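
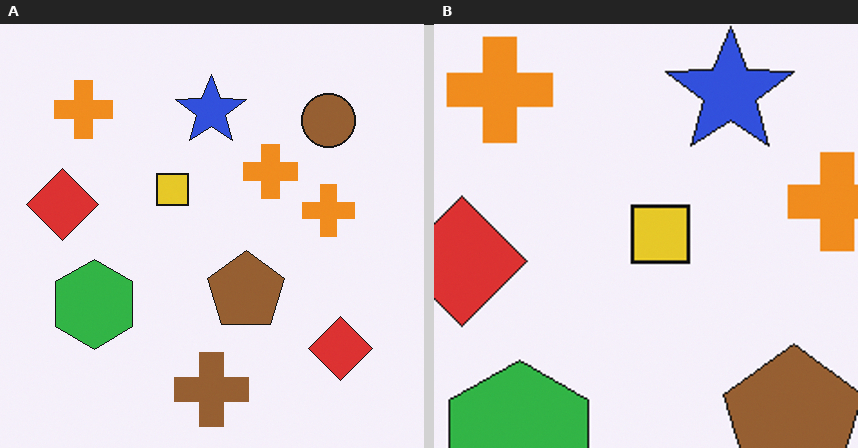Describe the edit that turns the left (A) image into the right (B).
The image was cropped to a noticeably smaller region and rescaled.

The visible shapes are larger and the field of view is narrower; shapes near the original edges may be partly or wholly outside the frame — a crop-and-rescale.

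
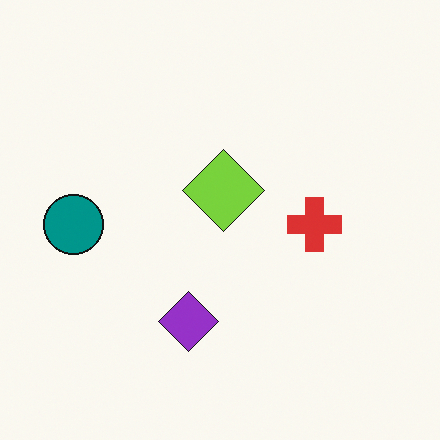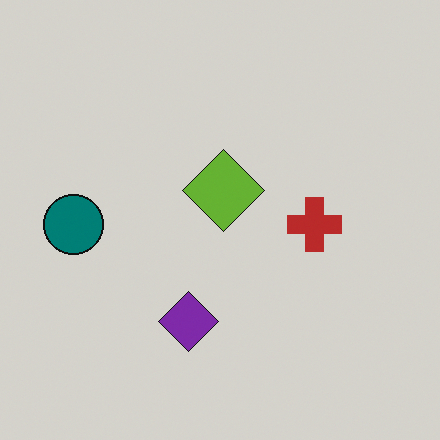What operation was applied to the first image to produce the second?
The transformation is: darkened a little.

Every pixel — background and shapes alike — is uniformly darkened.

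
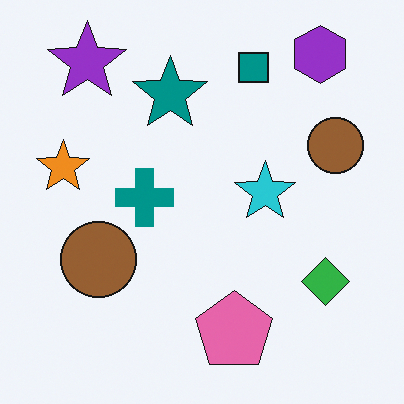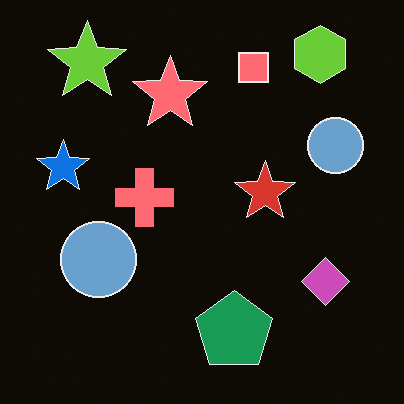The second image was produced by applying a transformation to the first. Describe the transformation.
The second image is the first color-inverted (negative).

The light background has become dark and every shape's color is its complement — a photographic negative.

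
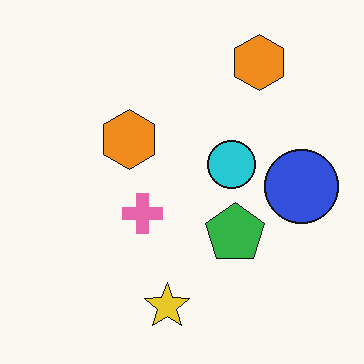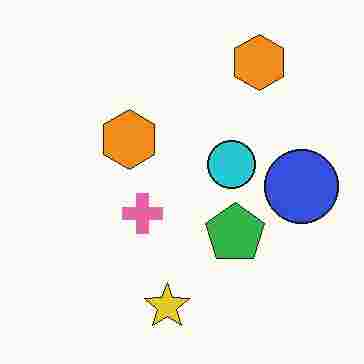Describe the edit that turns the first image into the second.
The image was degraded with heavy JPEG compression.

Blocky 8×8 compression artifacts appear around shape edges and the flat background shows ringing — characteristic JPEG degradation.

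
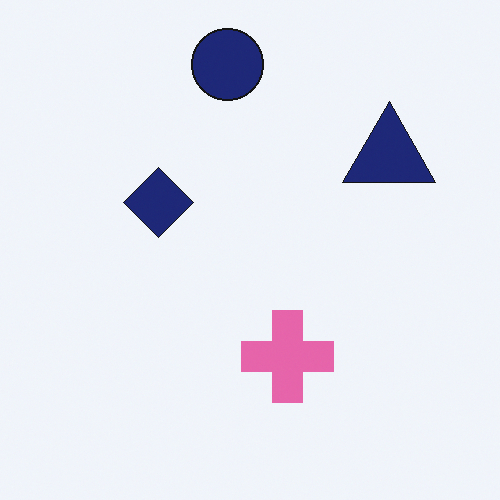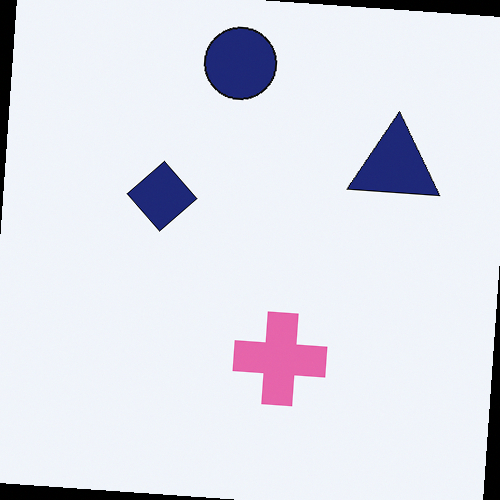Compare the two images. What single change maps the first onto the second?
It was rotated clockwise by a slight angle.

Every shape is tilted by the same angle and the image corners show triangular fill wedges — a whole-image rotation by a non-right angle.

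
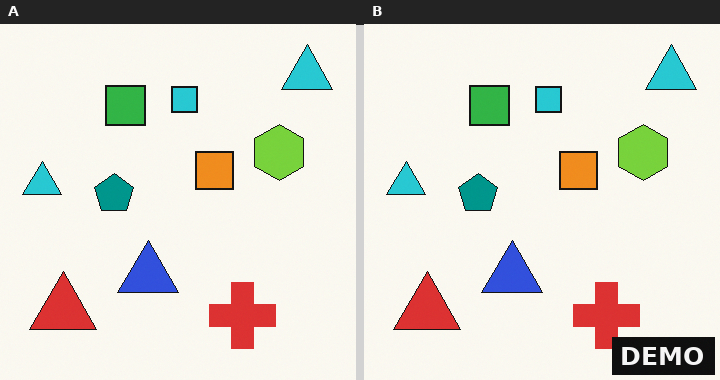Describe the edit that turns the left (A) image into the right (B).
The right (B) image is the left (A) watermarked with the text "DEMO" in the lower-right corner.

A dark label reading "DEMO" appears in the lower-right corner.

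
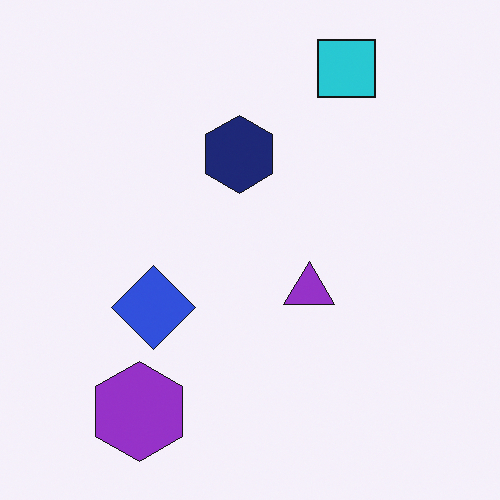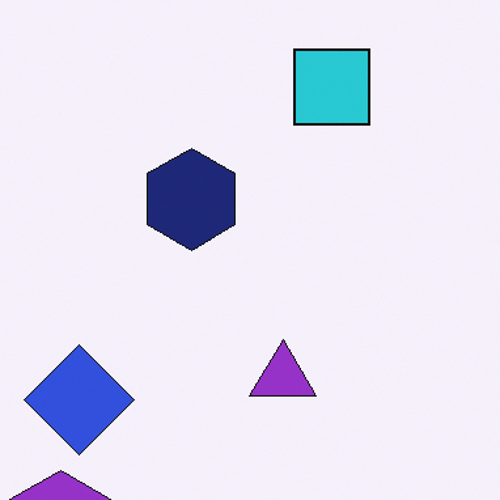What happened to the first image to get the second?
It was cropped slightly and scaled back up.

The visible shapes are larger and the field of view is narrower; shapes near the original edges may be partly or wholly outside the frame — a crop-and-rescale.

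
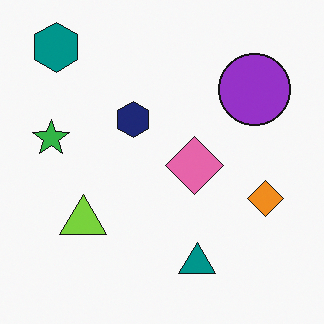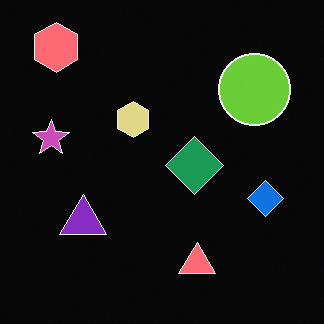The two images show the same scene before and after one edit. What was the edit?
The second image is the first color-inverted (negative).

The light background has become dark and every shape's color is its complement — a photographic negative.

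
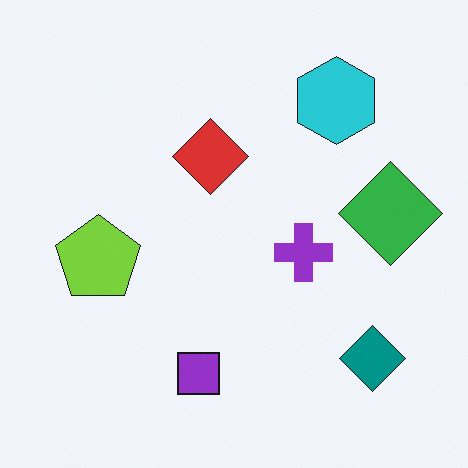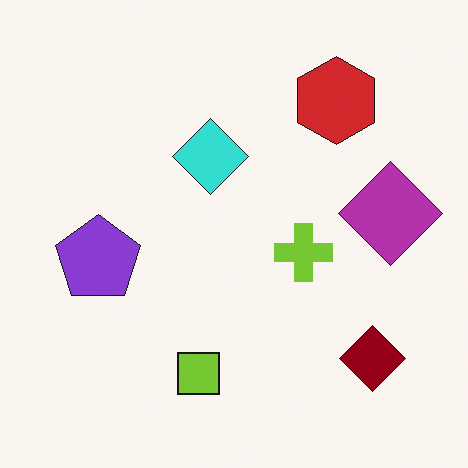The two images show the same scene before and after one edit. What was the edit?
This is the original image hue-shifted by a large amount.

Every shape's color has rotated by the same amount around the hue wheel — a uniform hue shift.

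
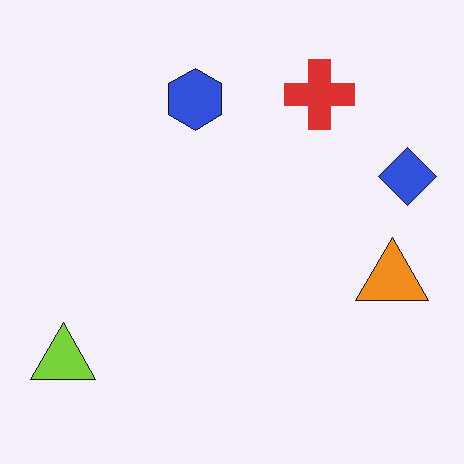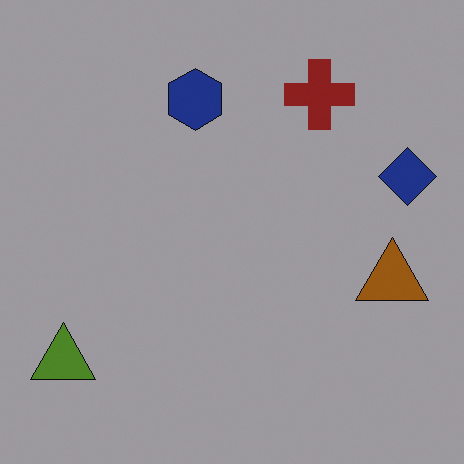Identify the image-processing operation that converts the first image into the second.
This is the original image substantially darkened.

Every pixel — background and shapes alike — is uniformly darkened.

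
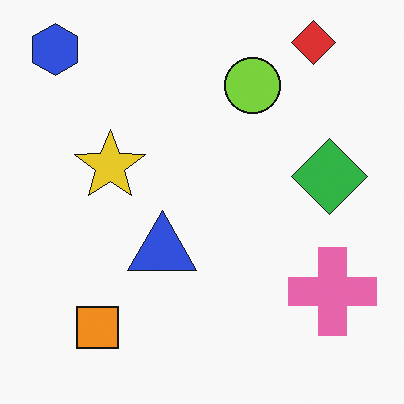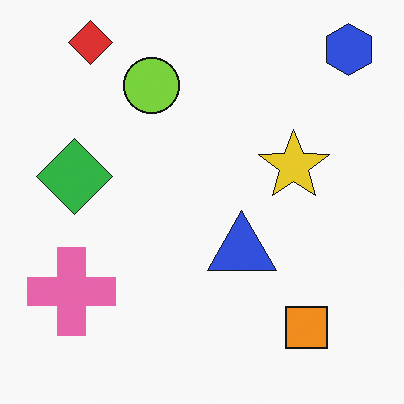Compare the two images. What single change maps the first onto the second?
Flipped horizontally (left ↔ right).

The blue hexagon is in the top-left of the first image and the top-right of the second — shapes on opposite sides of the vertical midline have swapped in a mirror flip.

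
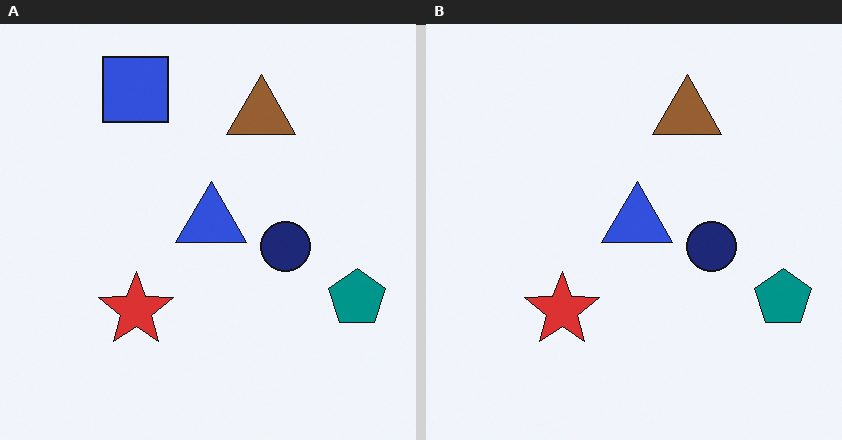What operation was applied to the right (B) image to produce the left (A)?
This is the original image overlaid with an additional blue square.

A blue square appears in the left (A) image that is absent from the right (B).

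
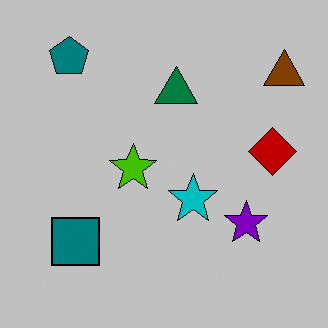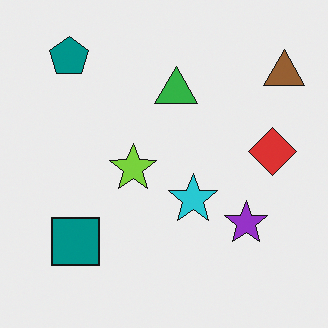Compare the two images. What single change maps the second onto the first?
The image was heavily posterized to just a handful of flat colors.

Each flat color has snapped to a coarser quantized level — most visibly, the near-white background has dropped to a flat grey.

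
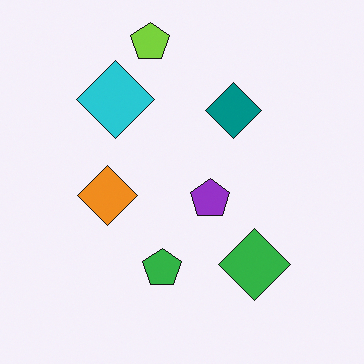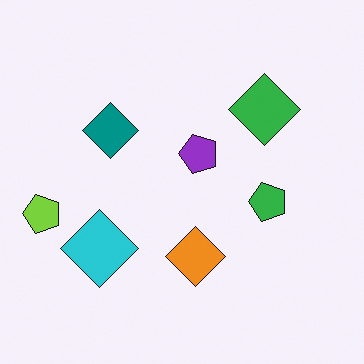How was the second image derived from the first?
Rotated 90° counter-clockwise.

The lime pentagon sits in the top of the first image and the left of the second — consistent with a whole-image 90° counter-clockwise rotation.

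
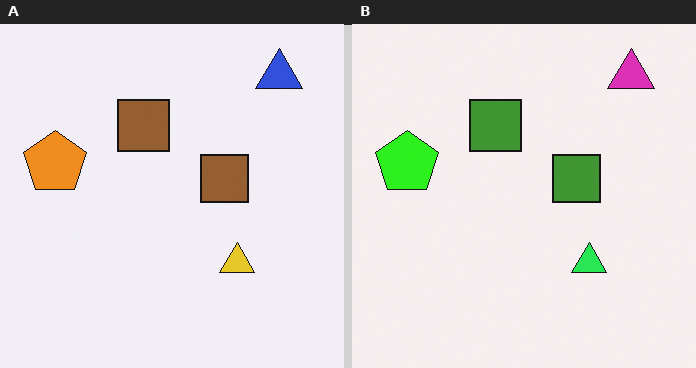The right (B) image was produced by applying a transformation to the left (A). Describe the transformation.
It was hue-shifted by a moderate amount.

Every shape's color has rotated by the same amount around the hue wheel — a uniform hue shift.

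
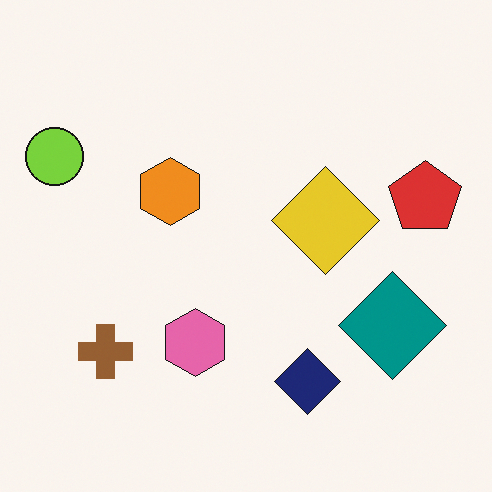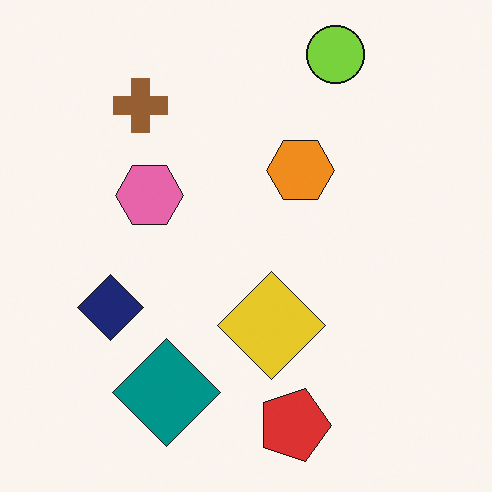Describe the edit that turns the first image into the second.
The image was rotated 90° clockwise.

The lime circle sits in the top-left of the first image and the top-right of the second — consistent with a whole-image 90° clockwise rotation.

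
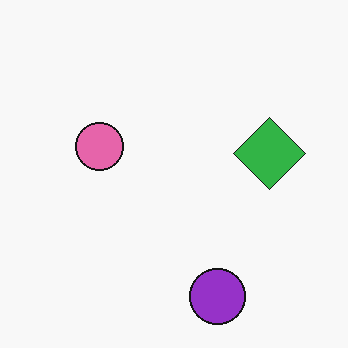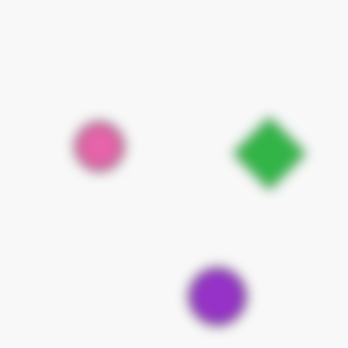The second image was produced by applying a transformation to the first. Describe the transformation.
The transformation is: heavily blurred.

Shape edges and outlines are uniformly softened across the whole image.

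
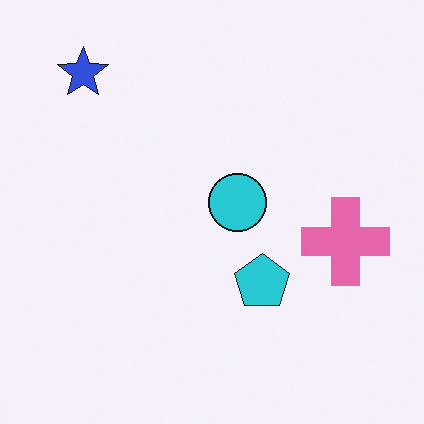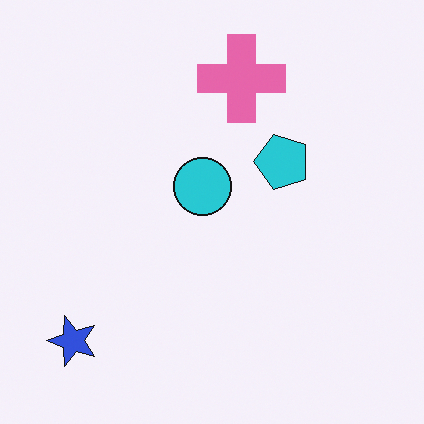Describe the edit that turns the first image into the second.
The second image is the first rotated 90° counter-clockwise.

The blue star sits in the top-left of the first image and the bottom-left of the second — consistent with a whole-image 90° counter-clockwise rotation.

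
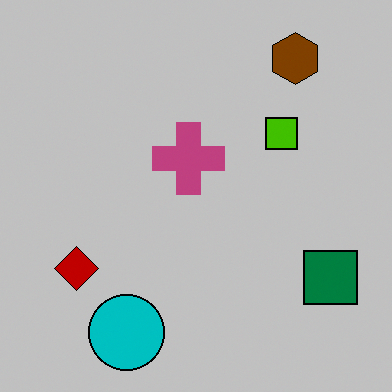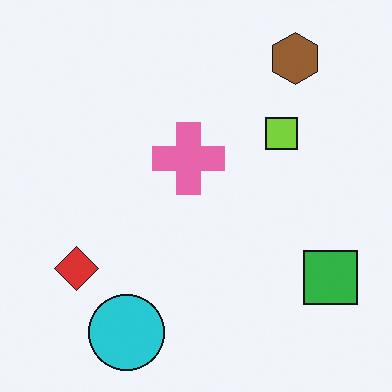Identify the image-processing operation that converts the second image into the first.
It was heavily posterized to just a handful of flat colors.

Each flat color has snapped to a coarser quantized level — most visibly, the near-white background has dropped to a flat grey.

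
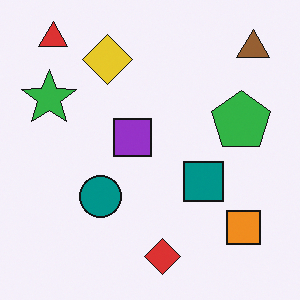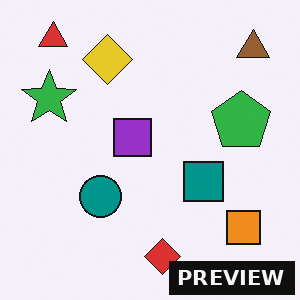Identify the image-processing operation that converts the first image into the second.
It was watermarked with the text "PREVIEW" in the lower-right corner.

A dark label reading "PREVIEW" appears in the lower-right corner.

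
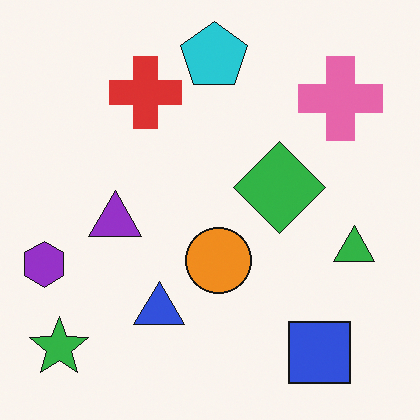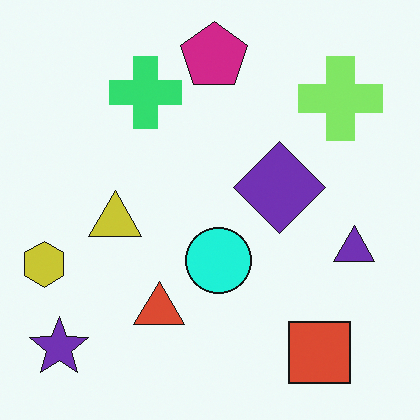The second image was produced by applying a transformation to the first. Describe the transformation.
The image was hue-shifted noticeably.

Every shape's color has rotated by the same amount around the hue wheel — a uniform hue shift.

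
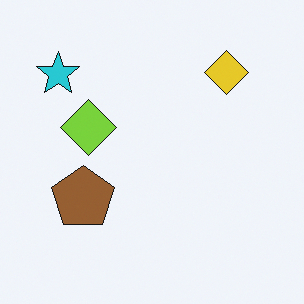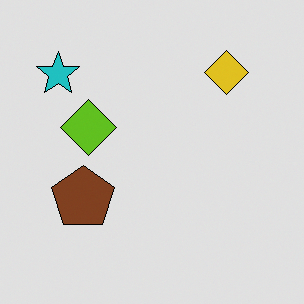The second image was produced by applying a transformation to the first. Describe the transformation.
This is the original image posterized to a reduced palette.

Each flat color has snapped to a coarser quantized level — most visibly, the near-white background has dropped to a flat grey.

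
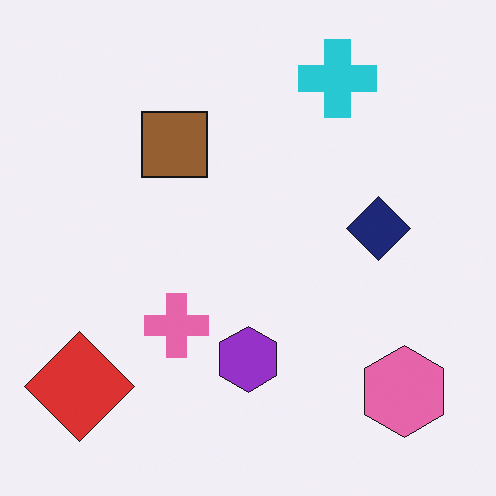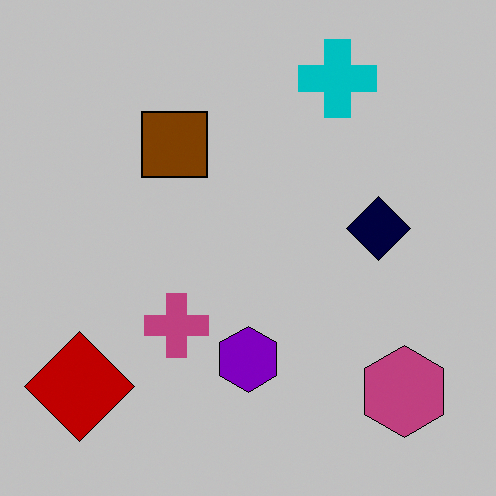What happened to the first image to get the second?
The image was aggressively posterized.

Each flat color has snapped to a coarser quantized level — most visibly, the near-white background has dropped to a flat grey.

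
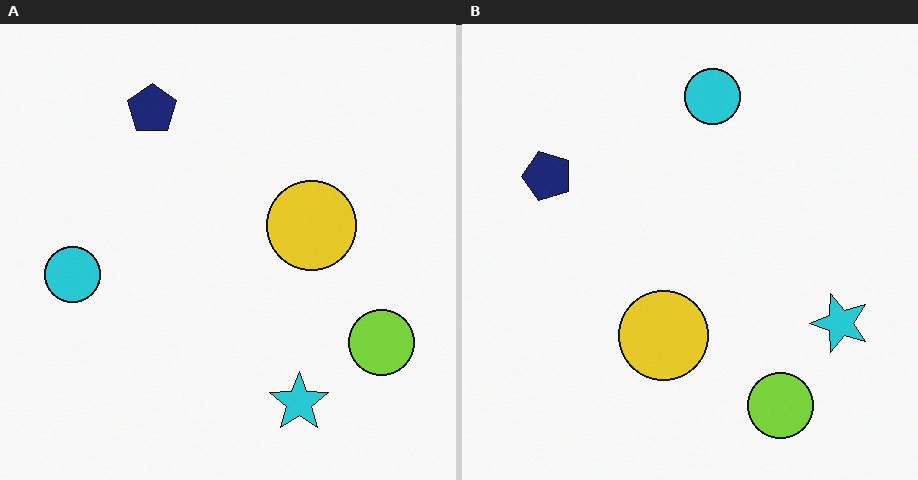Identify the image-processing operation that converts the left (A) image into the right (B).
The right (B) image is the left (A) transposed (reflected across the top-left ↔ bottom-right diagonal).

Shapes have swapped their row and column positions — what was in the top-right is now in the bottom-left — a diagonal reflection.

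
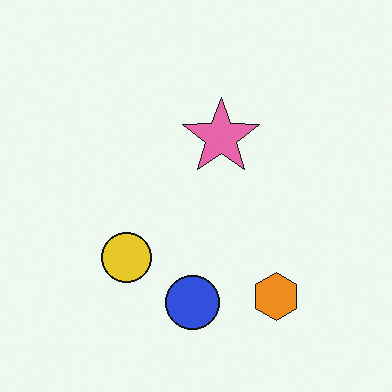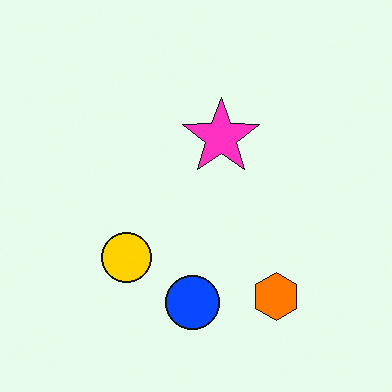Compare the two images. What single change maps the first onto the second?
This is the original image made much more vivid (saturation change).

All colors are more vivid — a global saturation change.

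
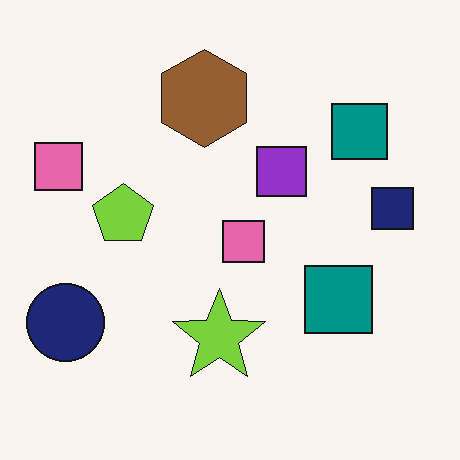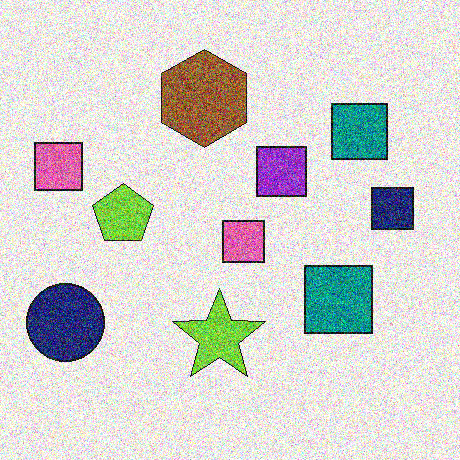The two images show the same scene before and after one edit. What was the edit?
The transformation is: degraded with strong gaussian noise.

Random speckle covers the whole image, including the flat background.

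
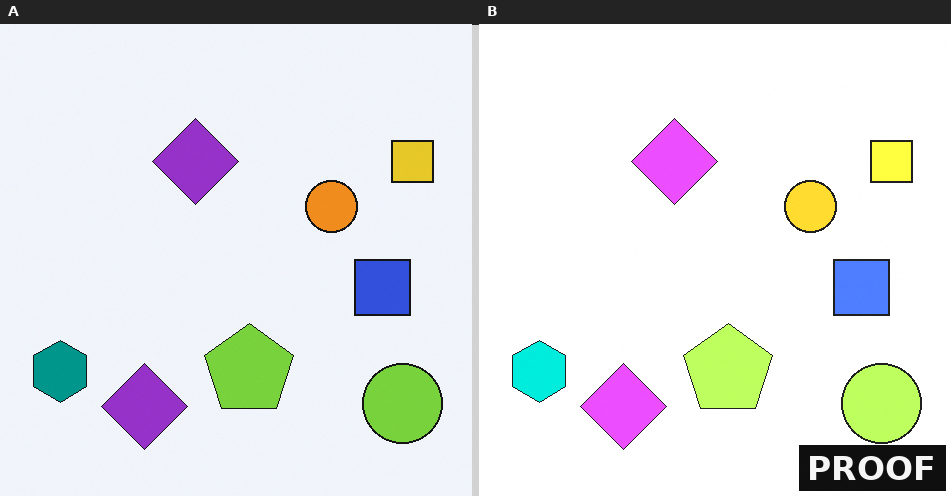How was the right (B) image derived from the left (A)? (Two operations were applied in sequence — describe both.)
Substantially brightened, then watermarked with the text "PROOF" in the lower-right corner.

Every pixel — background and shapes alike — is uniformly brightened. A dark label reading "PROOF" appears in the lower-right corner.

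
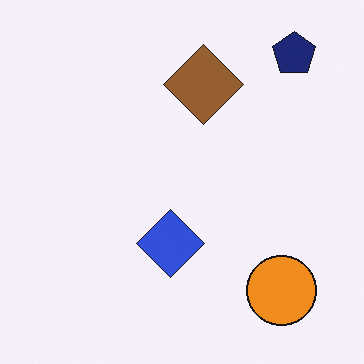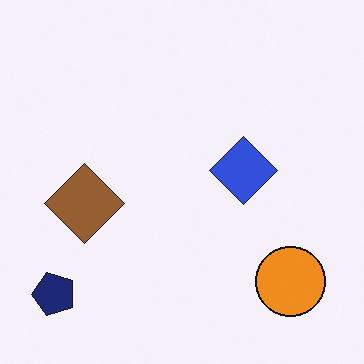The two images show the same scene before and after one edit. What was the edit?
It was transposed (reflected across the top-left ↔ bottom-right diagonal).

Shapes have swapped their row and column positions — what was in the top-right is now in the bottom-left — a diagonal reflection.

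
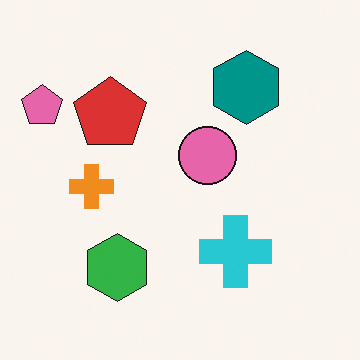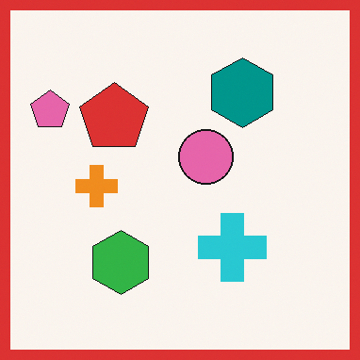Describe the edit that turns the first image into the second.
This is the original image framed with a red border.

A solid red frame runs around the edge of the second image, with the content slightly shrunk inside it.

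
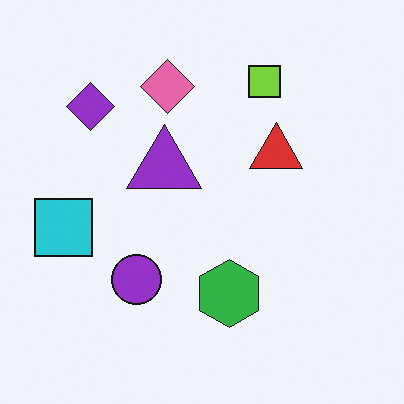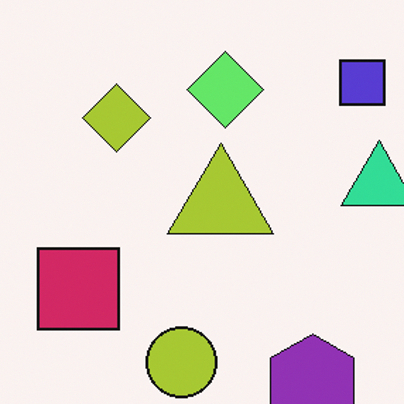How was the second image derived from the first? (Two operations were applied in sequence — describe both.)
The image was hue-shifted by a moderate amount, then cropped to a modestly smaller region and rescaled.

Every shape's color has rotated by the same amount around the hue wheel — a uniform hue shift. The visible shapes are larger and the field of view is narrower; shapes near the original edges may be partly or wholly outside the frame — a crop-and-rescale.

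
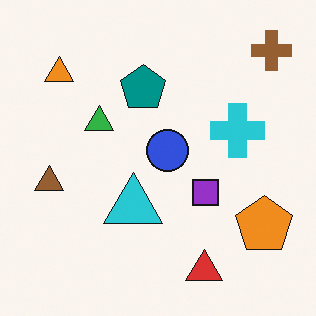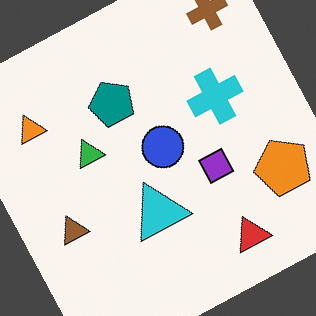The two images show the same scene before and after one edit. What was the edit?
The transformation is: rotated counter-clockwise by a clearly visible amount.

Every shape is tilted by the same angle and the image corners show triangular fill wedges — a whole-image rotation by a non-right angle.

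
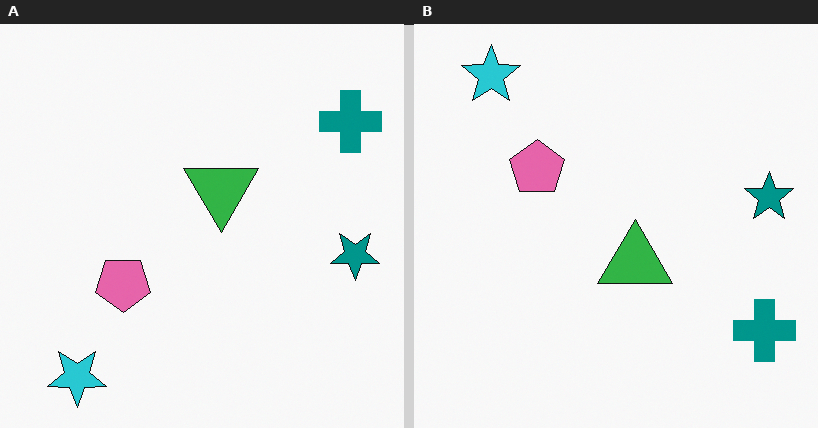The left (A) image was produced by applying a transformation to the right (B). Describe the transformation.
The transformation is: flipped vertically (top ↔ bottom).

The cyan star is in the top-left of the right (B) image and the bottom-left of the left (A) — shapes on opposite sides of the horizontal midline have swapped in a mirror flip.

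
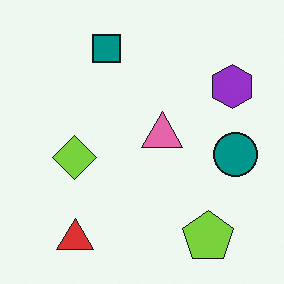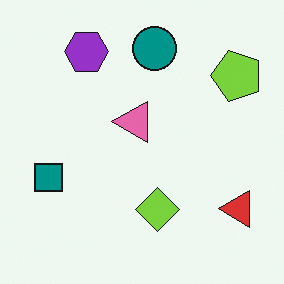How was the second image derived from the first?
It was rotated 90° counter-clockwise.

The red triangle sits in the bottom-left of the first image and the bottom-right of the second — consistent with a whole-image 90° counter-clockwise rotation.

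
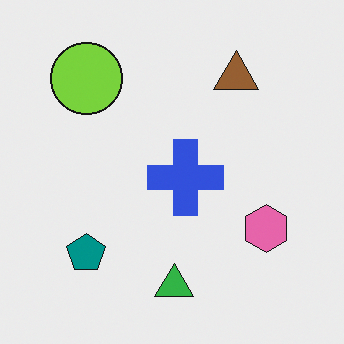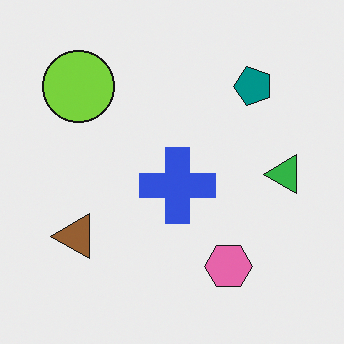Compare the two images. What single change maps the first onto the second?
The image was transposed (reflected across the top-left ↔ bottom-right diagonal).

Shapes have swapped their row and column positions — what was in the top-right is now in the bottom-left — a diagonal reflection.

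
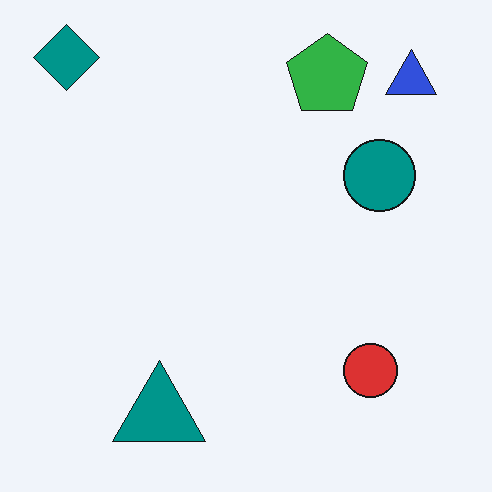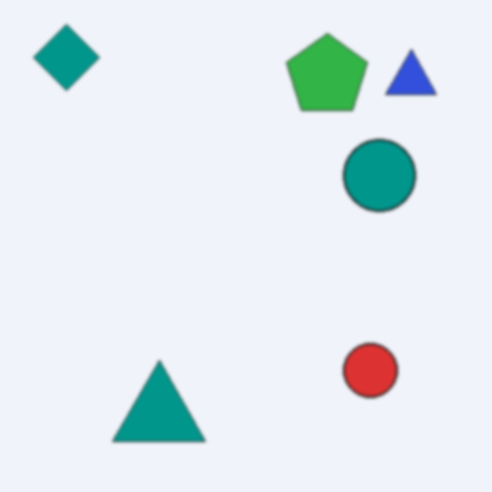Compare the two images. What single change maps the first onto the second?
This is the original image lightly blurred.

Shape edges and outlines are uniformly softened across the whole image.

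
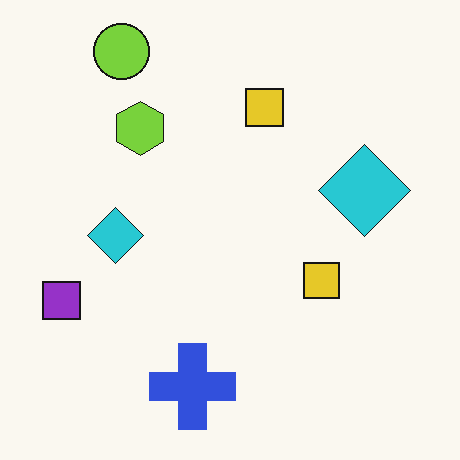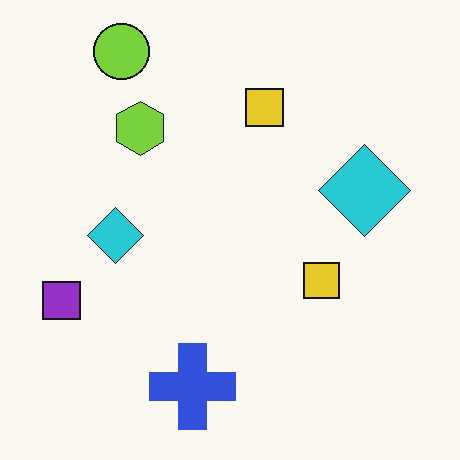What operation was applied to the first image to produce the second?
It was given moderate JPEG compression.

Blocky 8×8 compression artifacts appear around shape edges and the flat background shows ringing — characteristic JPEG degradation.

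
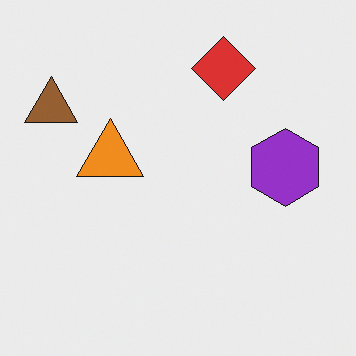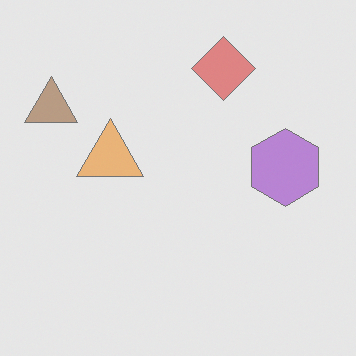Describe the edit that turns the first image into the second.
The transformation is: washed out (contrast reduced).

Tones are pushed toward mid-grey across the whole image — a global contrast change.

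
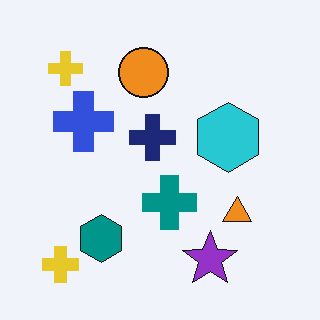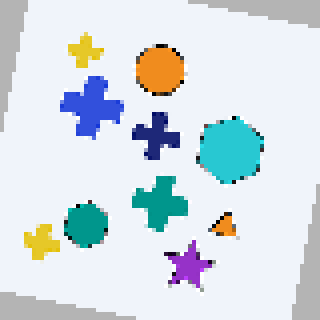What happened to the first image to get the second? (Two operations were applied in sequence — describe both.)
It was rotated clockwise by a few degrees, then mildly pixelated.

Every shape is tilted by the same angle and the image corners show triangular fill wedges — a whole-image rotation by a non-right angle. Shapes are reduced to large square blocks; fine edges and outlines are lost — a downscale-then-upscale (mosaic) effect.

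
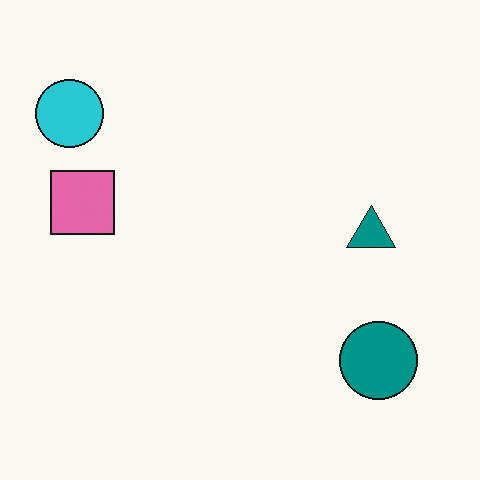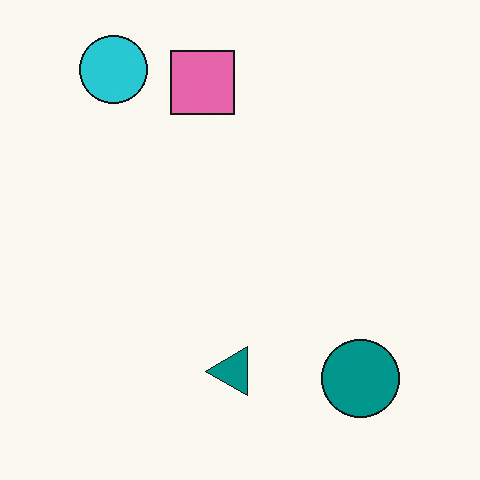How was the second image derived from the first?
Transposed (reflected across the top-left ↔ bottom-right diagonal).

Shapes have swapped their row and column positions — what was in the top-right is now in the bottom-left — a diagonal reflection.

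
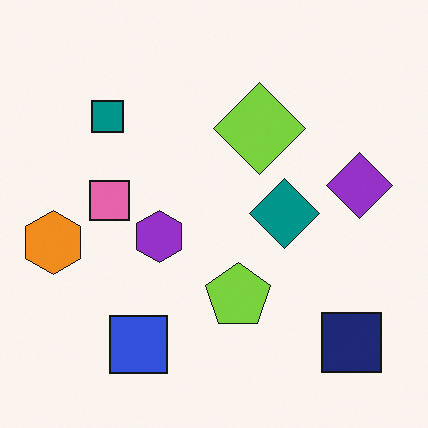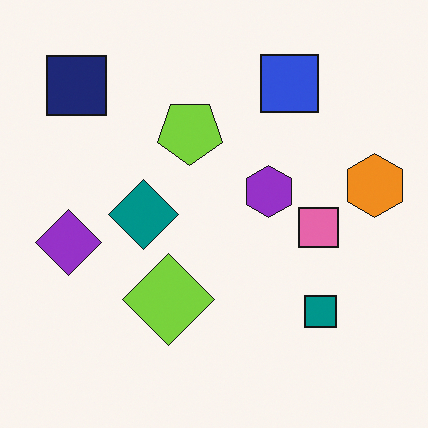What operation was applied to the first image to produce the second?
The transformation is: rotated 180°.

The navy square sits in the bottom-right of the first image and the top-left of the second — consistent with a whole-image 180° rotation.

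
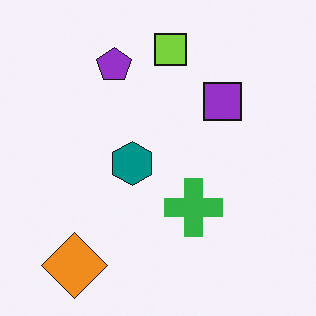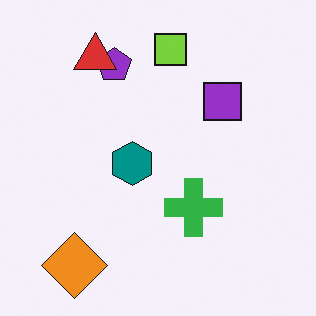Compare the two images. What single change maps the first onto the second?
The transformation is: overlaid with an additional red triangle.

A red triangle appears in the second image that is absent from the first.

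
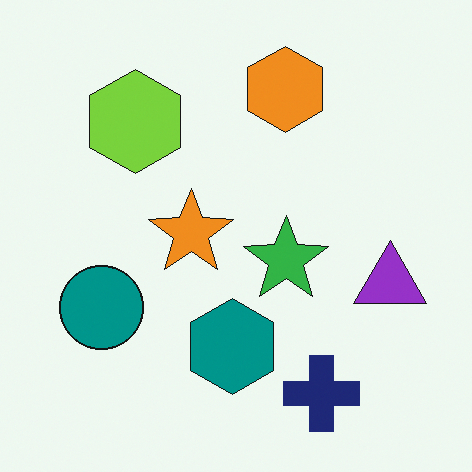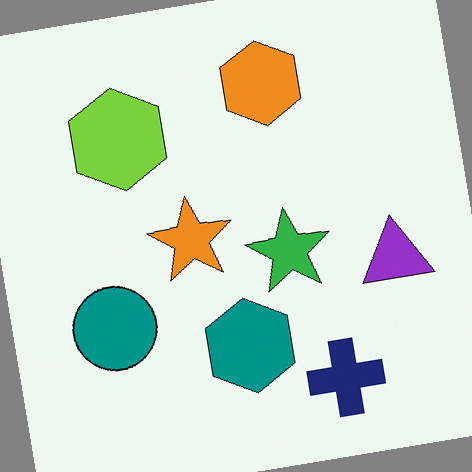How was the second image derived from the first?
The transformation is: rotated counter-clockwise by a slight angle.

Every shape is tilted by the same angle and the image corners show triangular fill wedges — a whole-image rotation by a non-right angle.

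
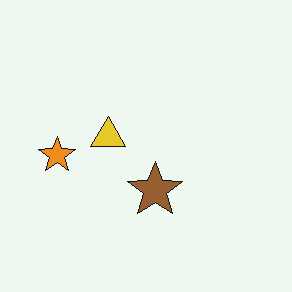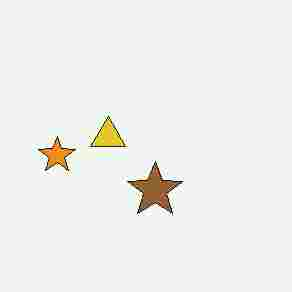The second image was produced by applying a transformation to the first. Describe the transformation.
The second image is the first heavily JPEG-compressed with obvious blocking artifacts.

Blocky 8×8 compression artifacts appear around shape edges and the flat background shows ringing — characteristic JPEG degradation.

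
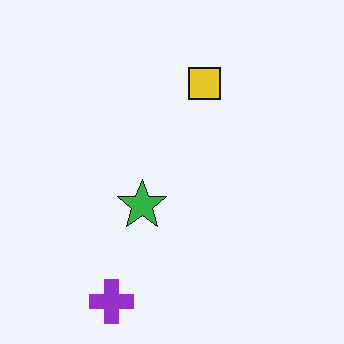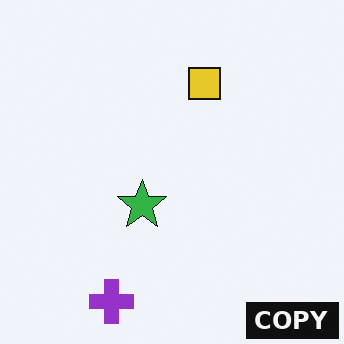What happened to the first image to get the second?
It was watermarked with the text "COPY" in the lower-right corner.

A dark label reading "COPY" appears in the lower-right corner.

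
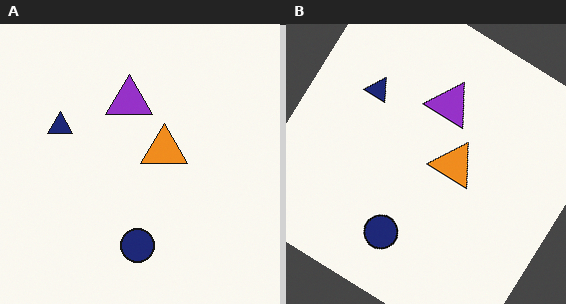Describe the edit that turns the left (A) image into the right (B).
This is the original image rotated clockwise by a large amount — several tens of degrees.

Every shape is tilted by the same angle and the image corners show triangular fill wedges — a whole-image rotation by a non-right angle.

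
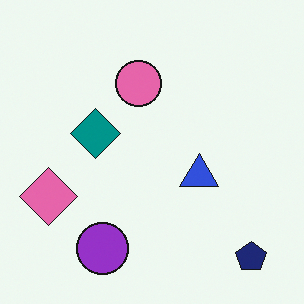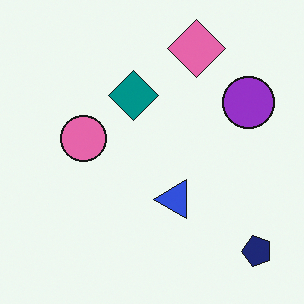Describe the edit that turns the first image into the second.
The transformation is: transposed (reflected across the top-left ↔ bottom-right diagonal).

Shapes have swapped their row and column positions — what was in the top-right is now in the bottom-left — a diagonal reflection.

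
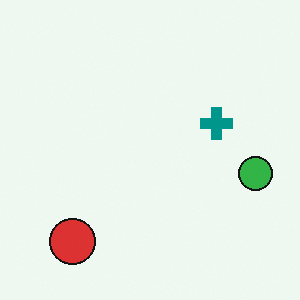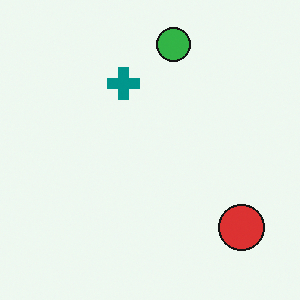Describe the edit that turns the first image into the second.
The second image is the first rotated 90° counter-clockwise.

The red circle sits in the bottom-left of the first image and the bottom-right of the second — consistent with a whole-image 90° counter-clockwise rotation.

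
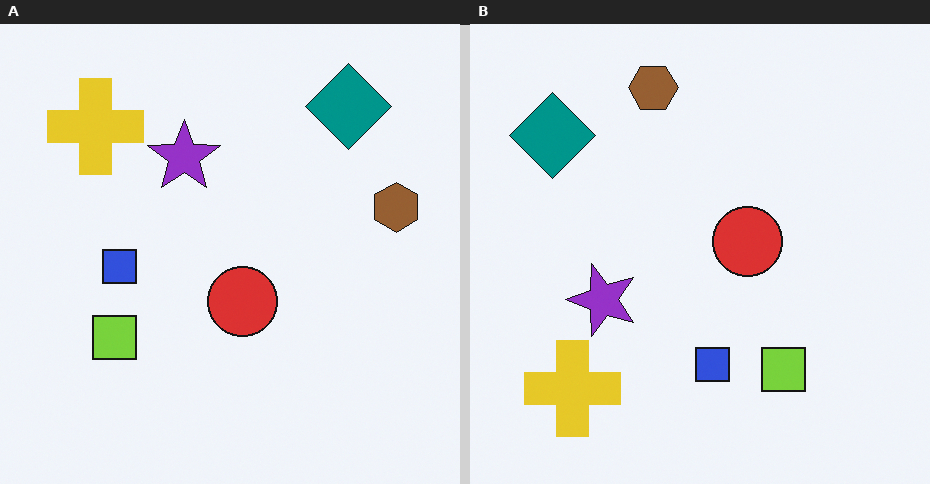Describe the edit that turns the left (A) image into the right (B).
The image was rotated 90° counter-clockwise.

The teal diamond sits in the top-right of the left (A) image and the top-left of the right (B) — consistent with a whole-image 90° counter-clockwise rotation.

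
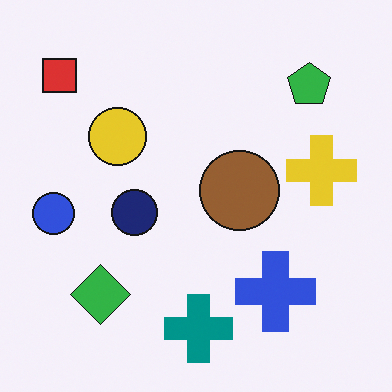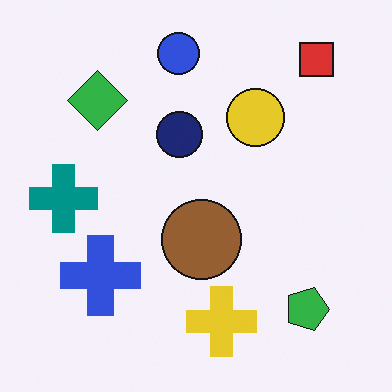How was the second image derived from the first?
The image was rotated 90° clockwise.

The red square sits in the top-left of the first image and the top-right of the second — consistent with a whole-image 90° clockwise rotation.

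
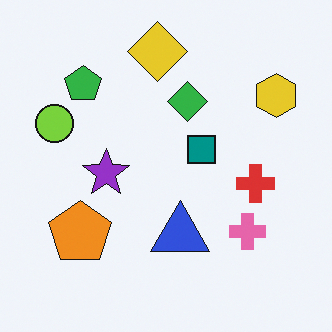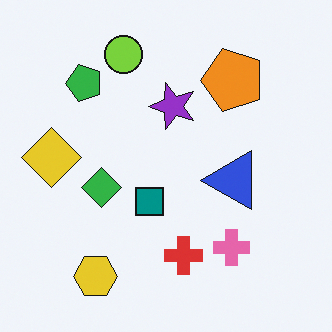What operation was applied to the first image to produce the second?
The transformation is: transposed (reflected across the top-left ↔ bottom-right diagonal).

Shapes have swapped their row and column positions — what was in the top-right is now in the bottom-left — a diagonal reflection.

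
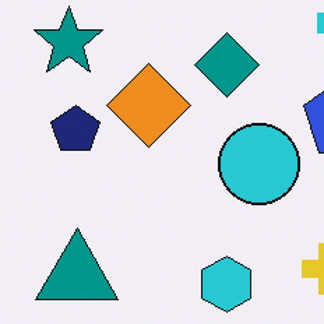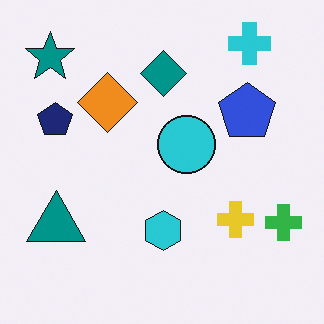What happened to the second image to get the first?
The transformation is: cropped slightly and scaled back up.

The visible shapes are larger and the field of view is narrower; shapes near the original edges may be partly or wholly outside the frame — a crop-and-rescale.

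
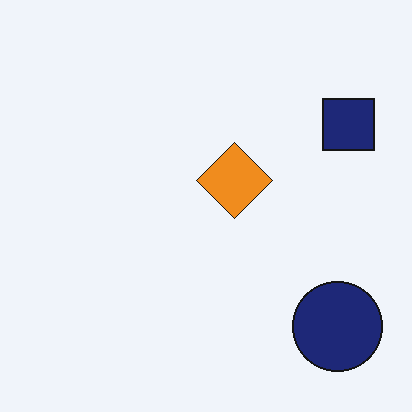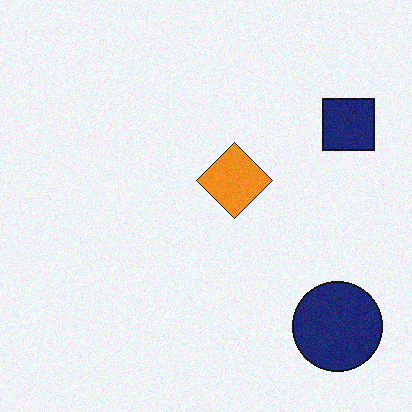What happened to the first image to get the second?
The second image is the first degraded with a light layer of grain.

Random speckle covers the whole image, including the flat background.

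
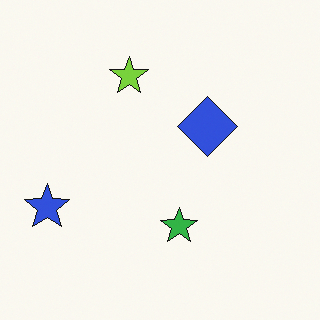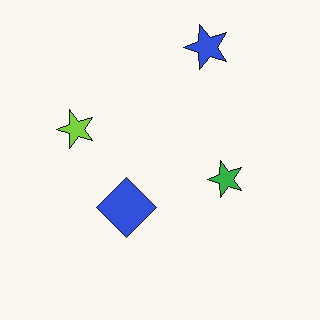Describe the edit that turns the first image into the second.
It was transposed (reflected across the top-left ↔ bottom-right diagonal).

Shapes have swapped their row and column positions — what was in the top-right is now in the bottom-left — a diagonal reflection.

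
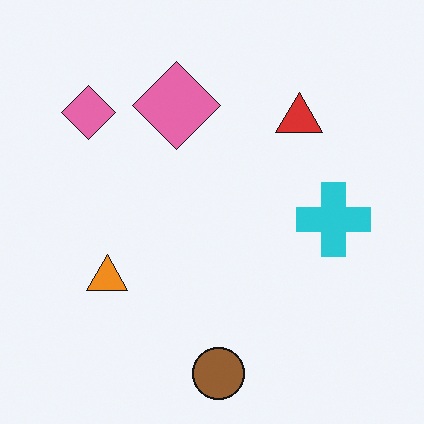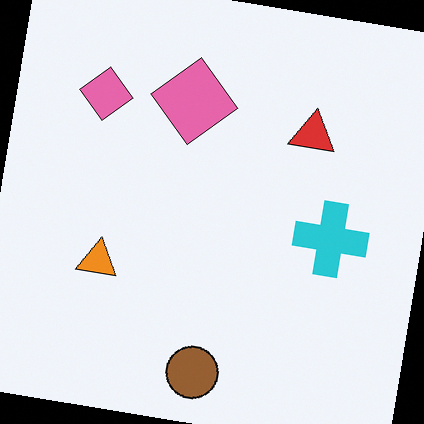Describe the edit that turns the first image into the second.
The image was rotated clockwise by a slight angle.

Every shape is tilted by the same angle and the image corners show triangular fill wedges — a whole-image rotation by a non-right angle.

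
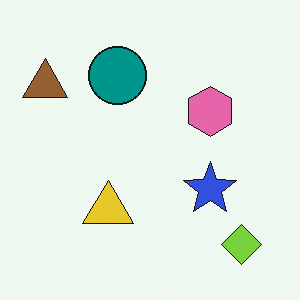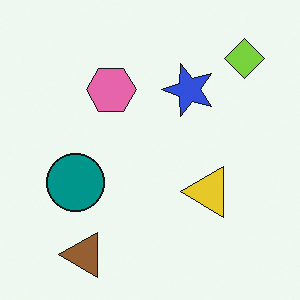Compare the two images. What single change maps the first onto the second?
It was rotated 90° counter-clockwise.

The lime diamond sits in the bottom-right of the first image and the top-right of the second — consistent with a whole-image 90° counter-clockwise rotation.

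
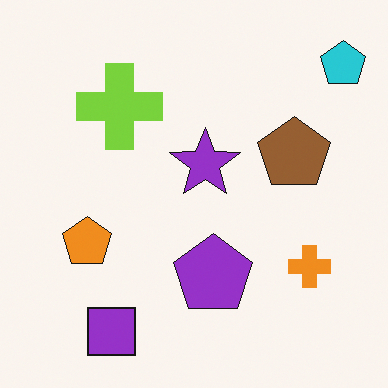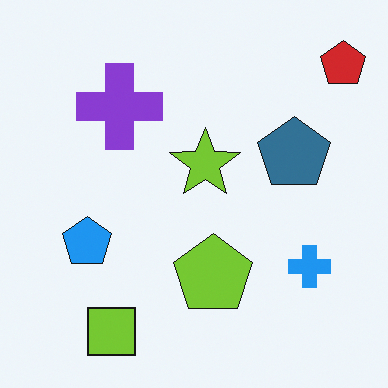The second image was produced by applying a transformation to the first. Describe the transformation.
Hue-shifted through roughly half the color wheel.

Every shape's color has rotated by the same amount around the hue wheel — a uniform hue shift.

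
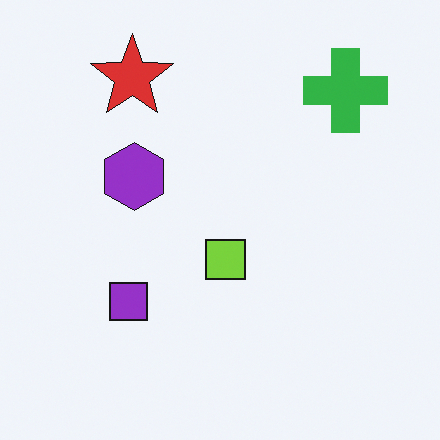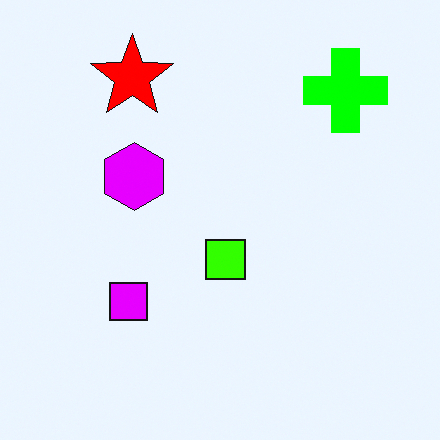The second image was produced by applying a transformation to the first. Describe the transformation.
The second image is the first heavily oversaturated.

All colors are more vivid — a global saturation change.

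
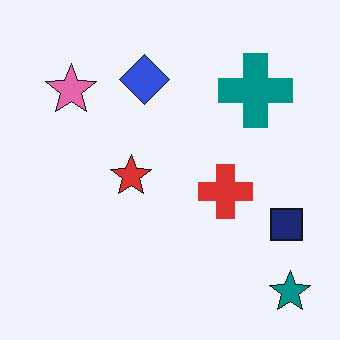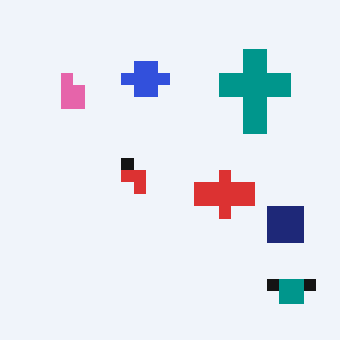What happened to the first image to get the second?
This is the original image heavily pixelated into large blocks.

Shapes are reduced to large square blocks; fine edges and outlines are lost — a downscale-then-upscale (mosaic) effect.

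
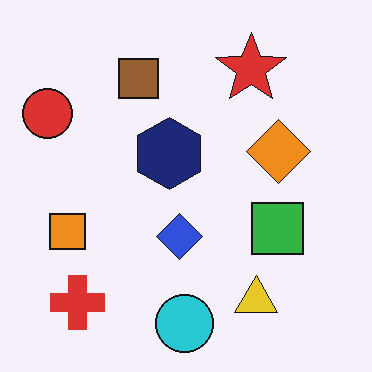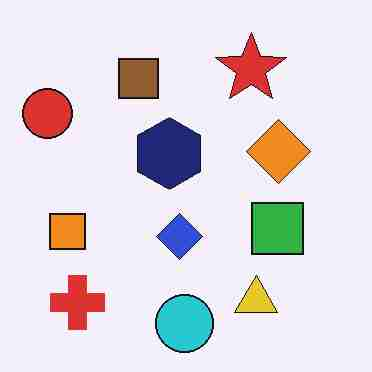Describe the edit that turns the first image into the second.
This is the original image degraded with heavy JPEG compression.

Blocky 8×8 compression artifacts appear around shape edges and the flat background shows ringing — characteristic JPEG degradation.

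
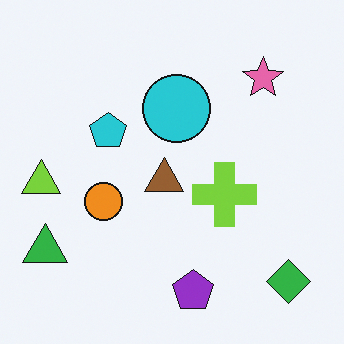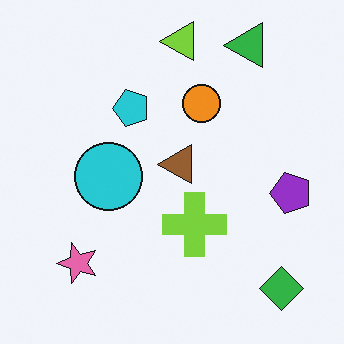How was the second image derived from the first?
The second image is the first transposed (reflected across the top-left ↔ bottom-right diagonal).

Shapes have swapped their row and column positions — what was in the top-right is now in the bottom-left — a diagonal reflection.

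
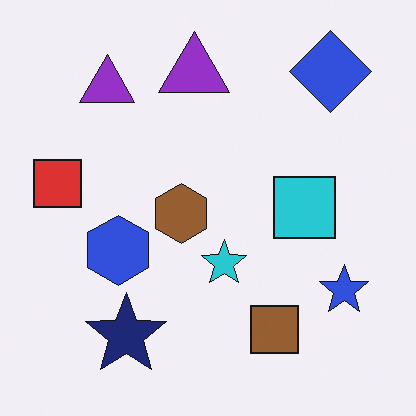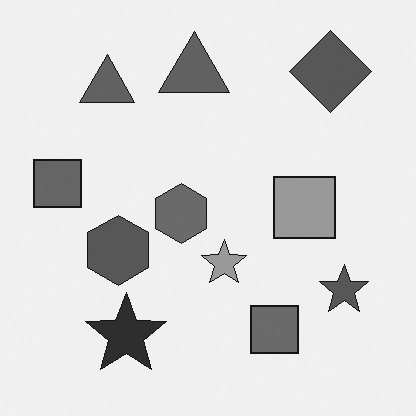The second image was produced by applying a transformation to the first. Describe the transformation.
Converted to grayscale.

All color is removed — every shape is now a shade of grey.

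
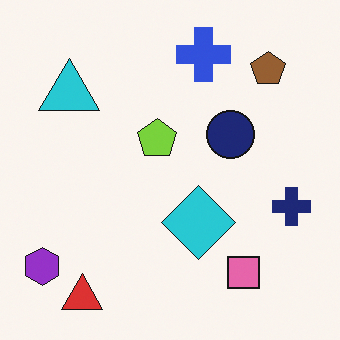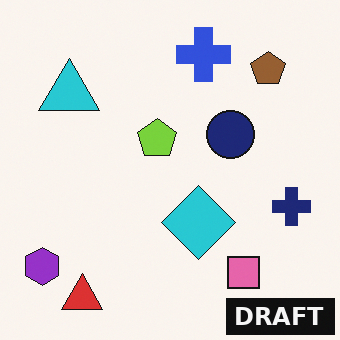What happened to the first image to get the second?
The image was watermarked with the text "DRAFT" in the lower-right corner.

A dark label reading "DRAFT" appears in the lower-right corner.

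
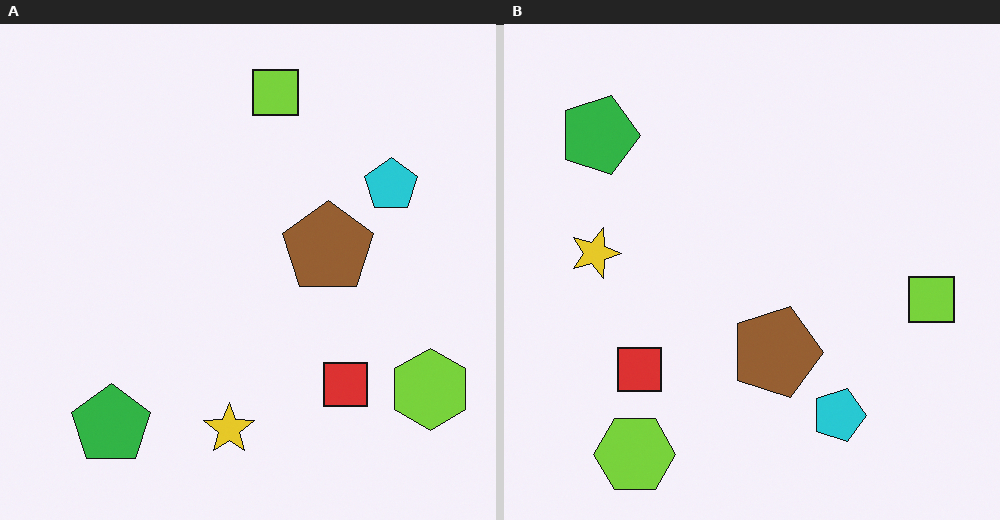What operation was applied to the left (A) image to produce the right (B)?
The transformation is: rotated 90° clockwise.

The lime hexagon sits in the bottom-right of the left (A) image and the bottom-left of the right (B) — consistent with a whole-image 90° clockwise rotation.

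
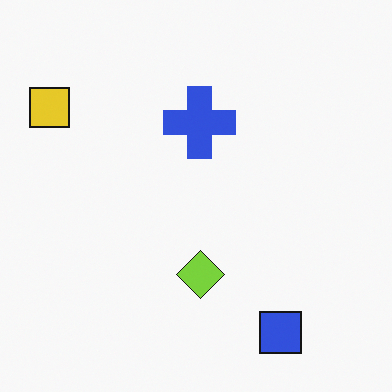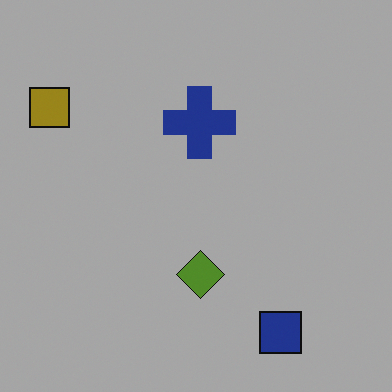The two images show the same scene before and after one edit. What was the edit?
The second image is the first substantially darkened.

Every pixel — background and shapes alike — is uniformly darkened.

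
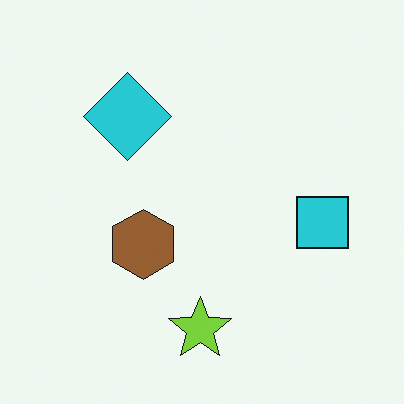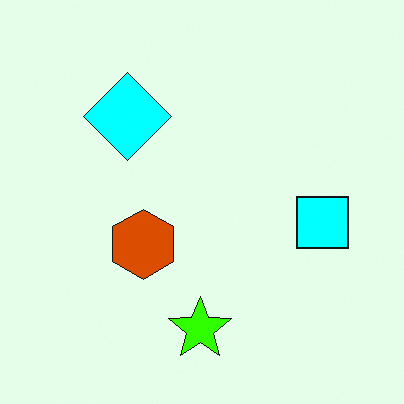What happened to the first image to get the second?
The transformation is: made much more vivid (saturation change).

All colors are more vivid — a global saturation change.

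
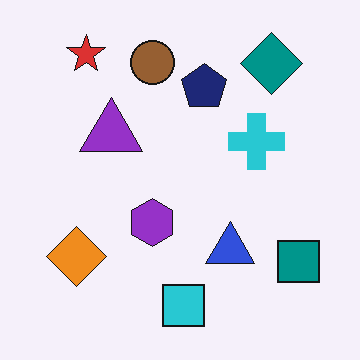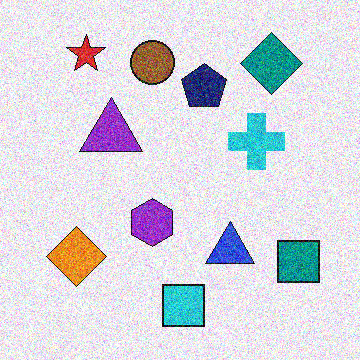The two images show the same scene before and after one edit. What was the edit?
This is the original image degraded with strong gaussian noise.

Random speckle covers the whole image, including the flat background.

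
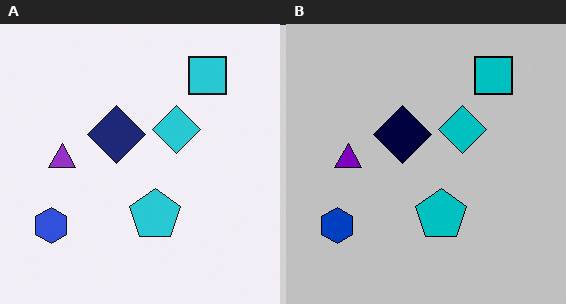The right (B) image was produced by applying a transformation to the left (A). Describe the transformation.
The image was aggressively posterized.

Each flat color has snapped to a coarser quantized level — most visibly, the near-white background has dropped to a flat grey.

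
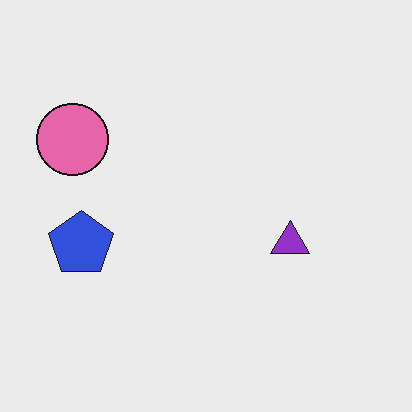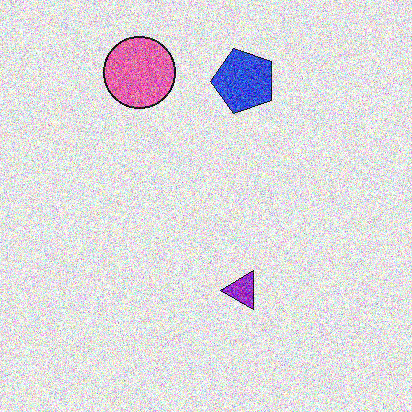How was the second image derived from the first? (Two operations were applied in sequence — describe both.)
Degraded with a thick layer of grain, then transposed (reflected across the top-left ↔ bottom-right diagonal).

Random speckle covers the whole image, including the flat background. Shapes have swapped their row and column positions — what was in the top-right is now in the bottom-left — a diagonal reflection.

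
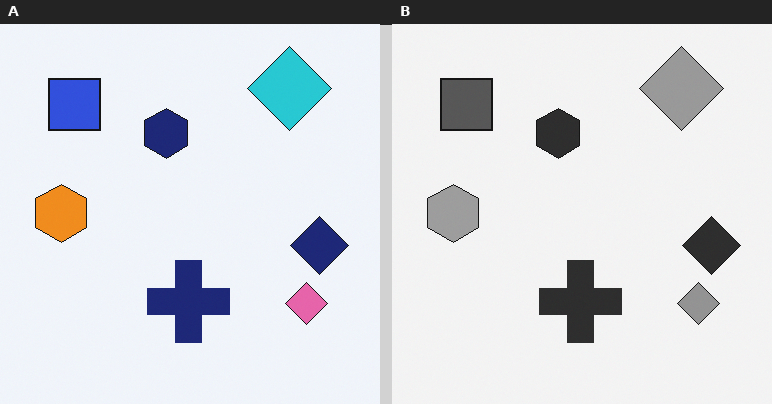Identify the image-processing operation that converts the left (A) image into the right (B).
It was converted to grayscale.

All color is removed — every shape is now a shade of grey.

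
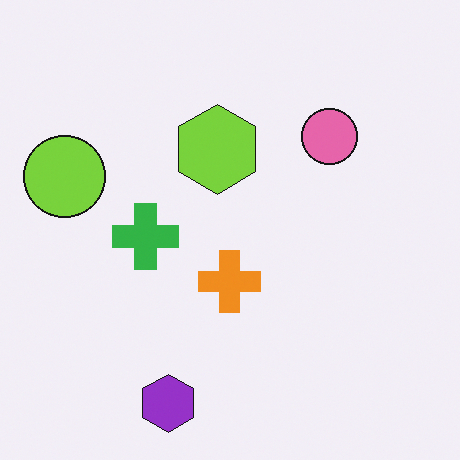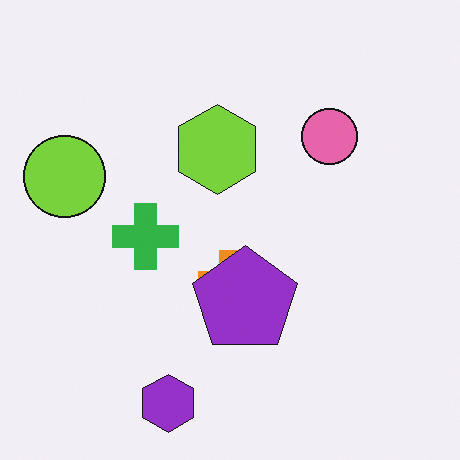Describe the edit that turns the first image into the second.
The transformation is: overlaid with an additional purple pentagon.

A purple pentagon appears in the second image that is absent from the first.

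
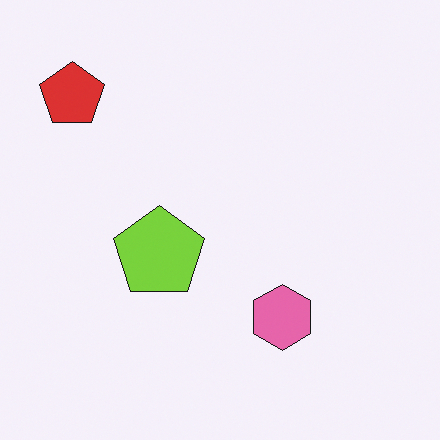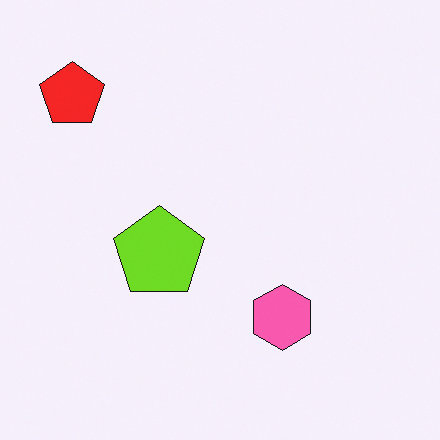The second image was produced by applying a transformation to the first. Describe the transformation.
The transformation is: slightly oversaturated.

All colors are more vivid — a global saturation change.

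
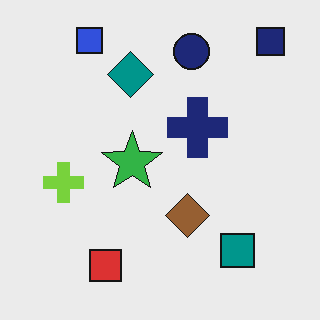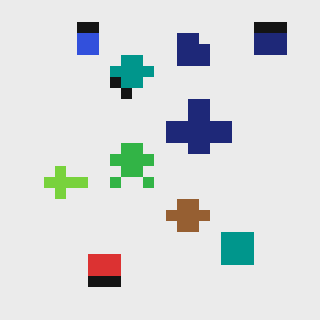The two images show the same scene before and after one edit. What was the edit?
The image was coarsely pixelated.

Shapes are reduced to large square blocks; fine edges and outlines are lost — a downscale-then-upscale (mosaic) effect.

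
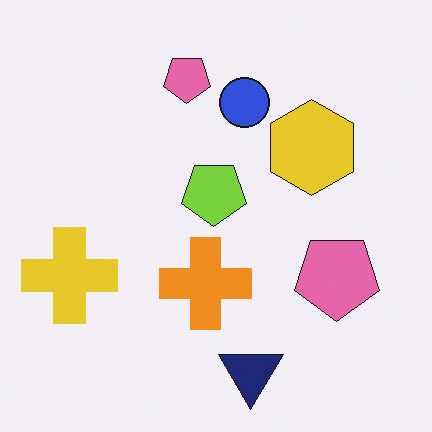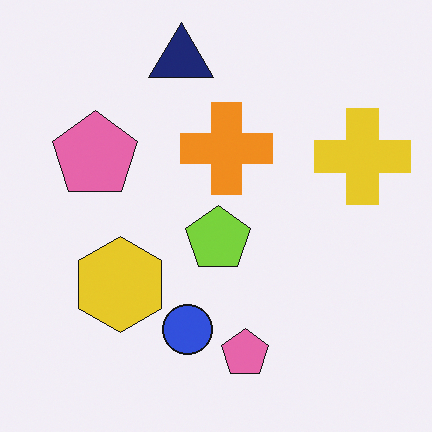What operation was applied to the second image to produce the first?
It was rotated 180°.

The navy triangle sits in the top of the second image and the bottom of the first — consistent with a whole-image 180° rotation.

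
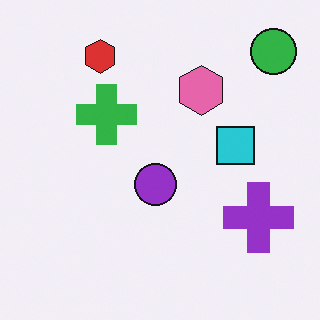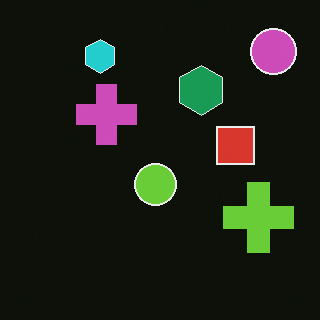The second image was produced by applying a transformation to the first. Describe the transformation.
The transformation is: color-inverted (negative).

The light background has become dark and every shape's color is its complement — a photographic negative.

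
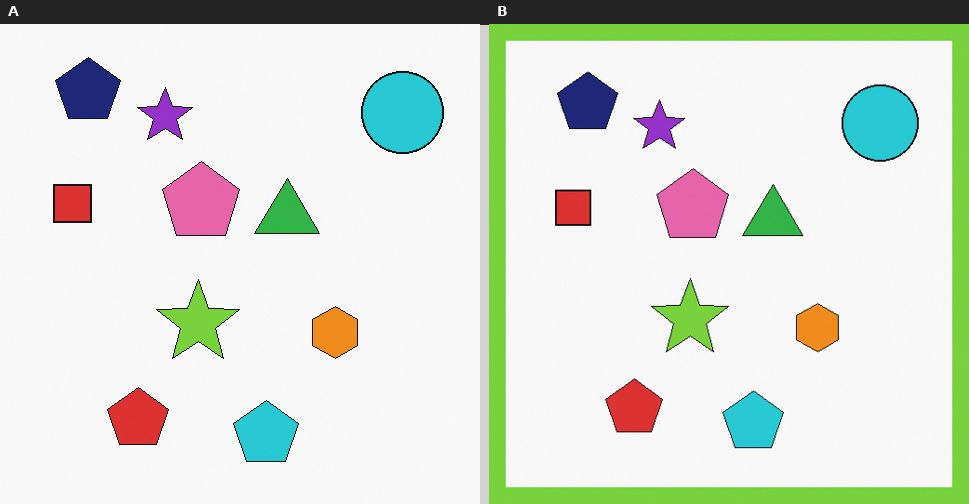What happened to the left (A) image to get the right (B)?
The transformation is: framed with a lime border.

A solid lime frame runs around the edge of the right (B) image, with the content slightly shrunk inside it.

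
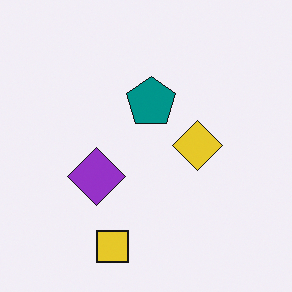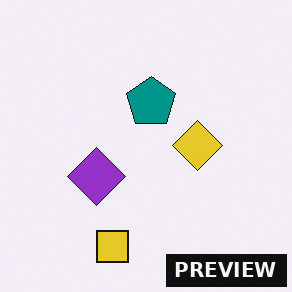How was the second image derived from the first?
It was watermarked with the text "PREVIEW" in the lower-right corner.

A dark label reading "PREVIEW" appears in the lower-right corner.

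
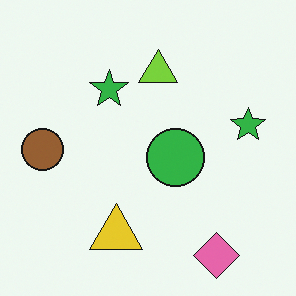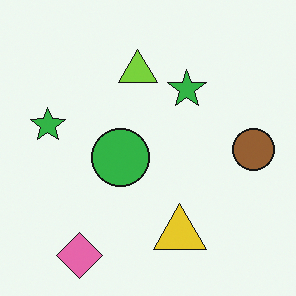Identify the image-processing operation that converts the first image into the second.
The transformation is: flipped horizontally (left ↔ right).

The brown circle is in the left of the first image and the right of the second — shapes on opposite sides of the vertical midline have swapped in a mirror flip.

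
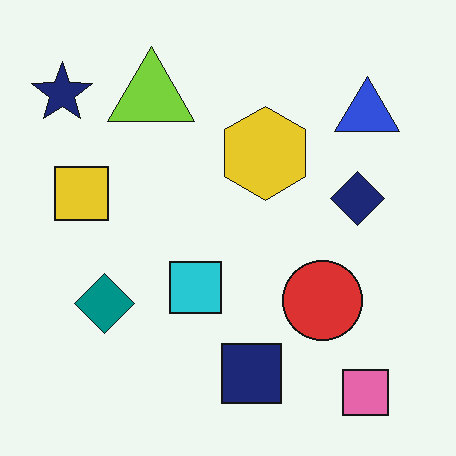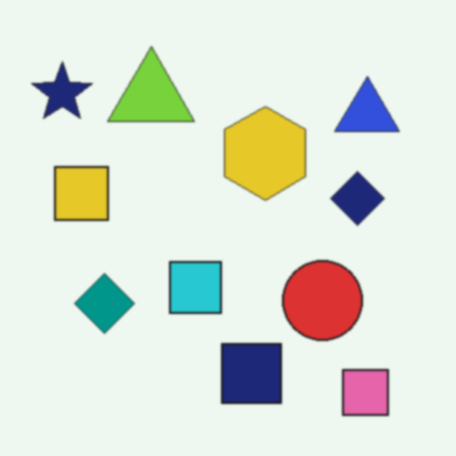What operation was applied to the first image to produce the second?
The transformation is: lightly blurred.

Shape edges and outlines are uniformly softened across the whole image.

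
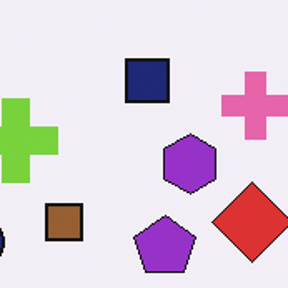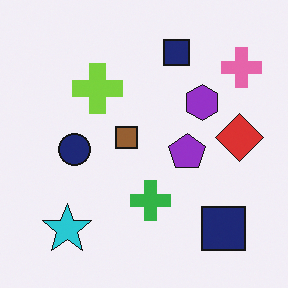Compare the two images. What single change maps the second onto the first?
The transformation is: cropped tightly and scaled back up.

The visible shapes are larger and the field of view is narrower; shapes near the original edges may be partly or wholly outside the frame — a crop-and-rescale.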